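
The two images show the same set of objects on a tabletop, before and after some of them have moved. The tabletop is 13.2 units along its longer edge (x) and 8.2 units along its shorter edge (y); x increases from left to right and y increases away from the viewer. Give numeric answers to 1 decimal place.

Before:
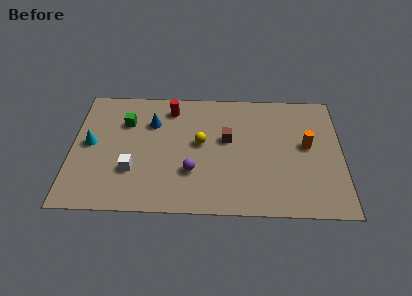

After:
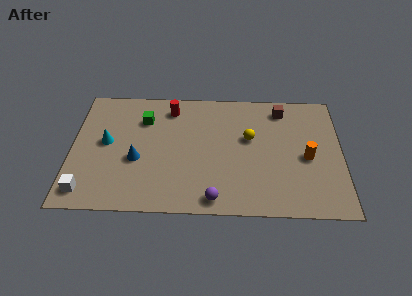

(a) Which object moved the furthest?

the brown cube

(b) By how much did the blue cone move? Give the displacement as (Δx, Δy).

(-0.7, -2.5)

From the two frames, the blue cone sits at roughly (3.9, 5.8) before and (3.2, 3.3) after.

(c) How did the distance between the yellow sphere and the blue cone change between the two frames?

+3.0

The distance was about 2.7 in the first image and 5.7 in the second, so they moved 3.0 units further apart.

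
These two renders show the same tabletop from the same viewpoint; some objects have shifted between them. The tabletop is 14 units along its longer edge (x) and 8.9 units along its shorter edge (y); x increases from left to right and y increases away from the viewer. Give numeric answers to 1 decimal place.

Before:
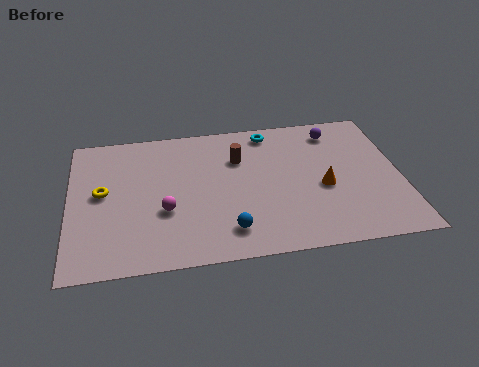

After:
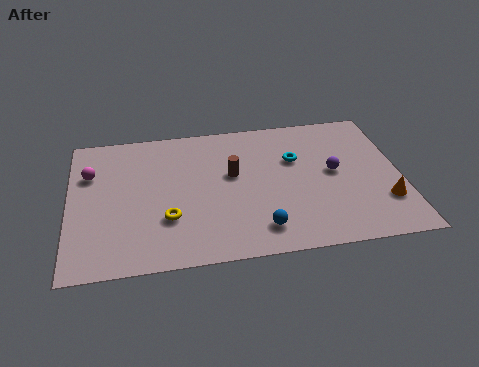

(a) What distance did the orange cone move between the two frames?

2.8

The orange cone was near (10.7, 3.8) before and (13.2, 2.5) after, so it travelled √(2.5² + 1.3²) ≈ 2.8 units.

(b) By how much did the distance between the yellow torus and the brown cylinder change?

-2.3

The distance was about 6.0 in the first image and 3.7 in the second, so they moved 2.3 units closer together.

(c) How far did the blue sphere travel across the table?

1.3

The blue sphere was near (6.6, 1.7) before and (7.9, 1.6) after, so it travelled √(1.3² + 0.1²) ≈ 1.3 units.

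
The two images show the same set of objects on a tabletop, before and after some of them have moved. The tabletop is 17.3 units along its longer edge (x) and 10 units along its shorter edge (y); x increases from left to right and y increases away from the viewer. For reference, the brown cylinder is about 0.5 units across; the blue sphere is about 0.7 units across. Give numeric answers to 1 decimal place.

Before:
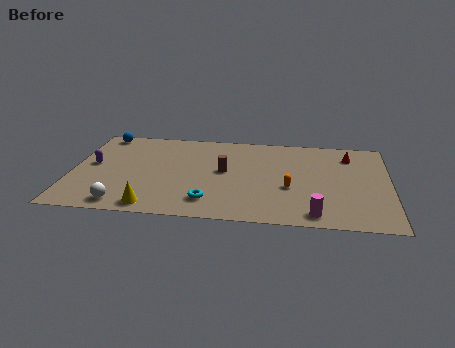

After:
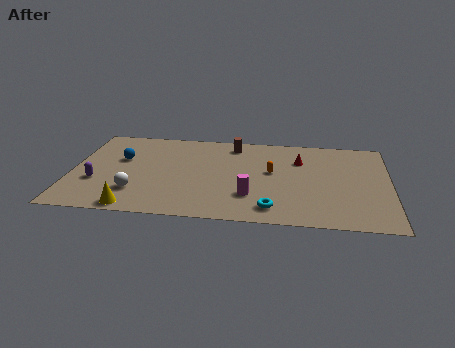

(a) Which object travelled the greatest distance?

the magenta cylinder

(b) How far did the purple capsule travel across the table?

1.9

The purple capsule moved from about (1.1, 5.4) to (1.4, 3.5), a distance of √(0.3² + 1.9²) ≈ 1.9.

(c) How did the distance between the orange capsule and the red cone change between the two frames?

-3.0

Before: roughly 5.1 units apart; after: 2.1. That's 3.0 units closer together.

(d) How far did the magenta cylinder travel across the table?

3.8

The magenta cylinder was near (13.3, 1.2) before and (9.8, 2.8) after, so it travelled √(3.5² + 1.6²) ≈ 3.8 units.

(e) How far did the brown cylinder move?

3.1

The brown cylinder was near (8.3, 5.4) before and (8.7, 8.5) after, so it travelled √(0.4² + 3.1²) ≈ 3.1 units.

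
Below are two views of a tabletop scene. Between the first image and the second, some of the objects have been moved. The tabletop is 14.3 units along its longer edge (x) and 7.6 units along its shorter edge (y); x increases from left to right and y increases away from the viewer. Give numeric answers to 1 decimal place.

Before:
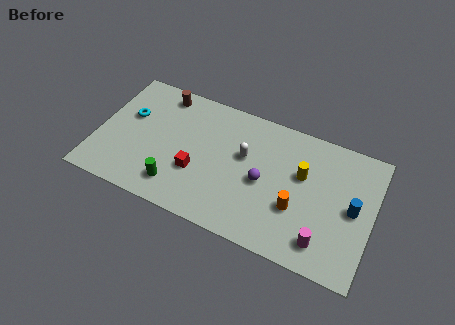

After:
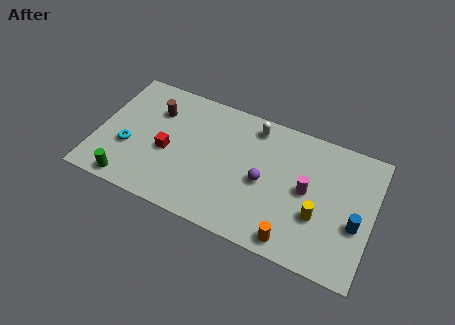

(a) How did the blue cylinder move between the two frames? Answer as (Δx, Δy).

(0.2, -0.8)

The blue cylinder was at about (13.3, 3.8) and moved to about (13.5, 3.0).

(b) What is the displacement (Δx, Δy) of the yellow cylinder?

(1.0, -2.0)

The yellow cylinder was at about (10.6, 4.7) and moved to about (11.6, 2.7).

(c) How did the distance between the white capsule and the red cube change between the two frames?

+2.3

Before: roughly 3.0 units apart; after: 5.3. That's 2.3 units further apart.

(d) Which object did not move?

the purple sphere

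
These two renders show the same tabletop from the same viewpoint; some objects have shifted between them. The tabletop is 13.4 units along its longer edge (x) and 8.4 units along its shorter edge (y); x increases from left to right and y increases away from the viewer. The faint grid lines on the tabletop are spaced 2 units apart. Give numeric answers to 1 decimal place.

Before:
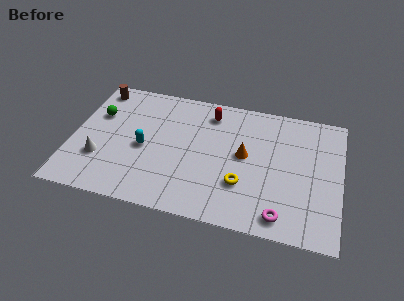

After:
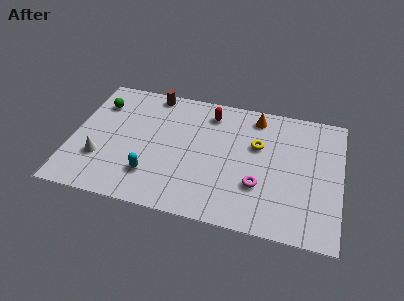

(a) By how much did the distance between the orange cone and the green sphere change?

+0.4

Before: roughly 7.6 units apart; after: 8.0. That's 0.4 units further apart.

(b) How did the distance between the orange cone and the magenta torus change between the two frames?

+0.6

The distance was about 3.9 in the first image and 4.5 in the second, so they moved 0.6 units further apart.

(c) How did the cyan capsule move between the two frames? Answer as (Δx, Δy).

(0.5, -1.7)

From the two frames, the cyan capsule sits at roughly (3.6, 3.8) before and (4.1, 2.1) after.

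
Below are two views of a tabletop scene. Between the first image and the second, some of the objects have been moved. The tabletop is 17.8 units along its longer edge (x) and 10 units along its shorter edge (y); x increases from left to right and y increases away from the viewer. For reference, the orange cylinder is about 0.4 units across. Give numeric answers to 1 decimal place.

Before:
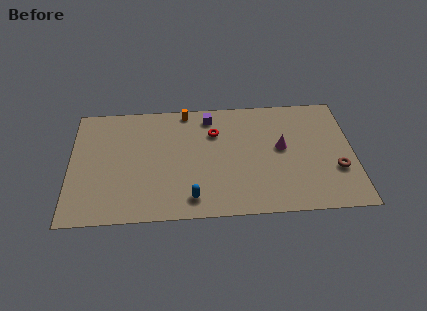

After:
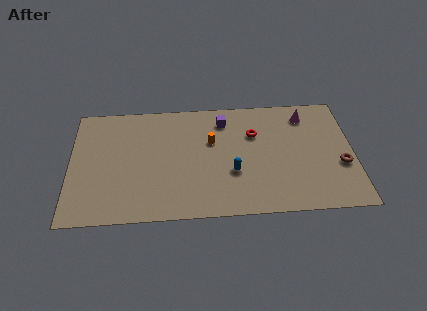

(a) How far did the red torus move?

2.5

The red torus moved from about (9.1, 7.1) to (11.6, 6.8), a distance of √(2.5² + 0.3²) ≈ 2.5.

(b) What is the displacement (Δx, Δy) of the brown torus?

(0.3, 0.4)

The brown torus started near (16.7, 3.4) and ended near (17.0, 3.8).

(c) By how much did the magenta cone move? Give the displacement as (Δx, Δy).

(1.6, 2.7)

From the two frames, the magenta cone sits at roughly (13.3, 5.5) before and (14.9, 8.2) after.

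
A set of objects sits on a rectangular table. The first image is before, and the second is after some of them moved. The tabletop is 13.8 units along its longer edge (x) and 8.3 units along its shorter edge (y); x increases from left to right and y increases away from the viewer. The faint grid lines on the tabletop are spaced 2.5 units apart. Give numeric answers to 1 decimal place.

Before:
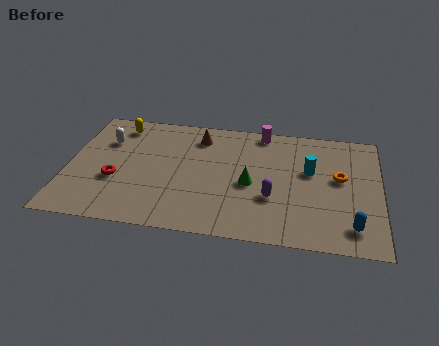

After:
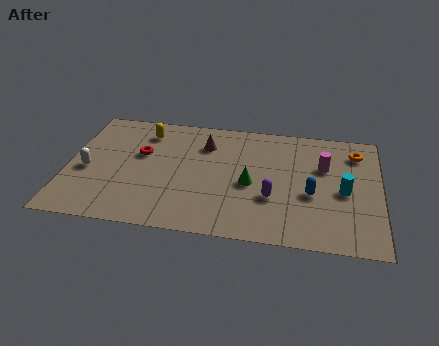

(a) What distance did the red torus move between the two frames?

2.2

From (2.2, 3.1) to (3.2, 5.1), the red torus covered √(1.0² + 2.0²) ≈ 2.2 units.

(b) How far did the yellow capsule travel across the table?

1.2

The yellow capsule moved from about (2.1, 7.0) to (3.3, 6.7), a distance of √(1.2² + 0.3²) ≈ 1.2.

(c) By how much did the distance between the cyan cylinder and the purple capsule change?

+0.6

Before: roughly 2.6 units apart; after: 3.2. That's 0.6 units further apart.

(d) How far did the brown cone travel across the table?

0.6

The brown cone moved from about (5.7, 6.7) to (6.0, 6.2), a distance of √(0.3² + 0.5²) ≈ 0.6.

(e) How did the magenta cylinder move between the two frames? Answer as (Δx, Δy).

(2.8, -2.1)

From the two frames, the magenta cylinder sits at roughly (8.5, 7.5) before and (11.3, 5.4) after.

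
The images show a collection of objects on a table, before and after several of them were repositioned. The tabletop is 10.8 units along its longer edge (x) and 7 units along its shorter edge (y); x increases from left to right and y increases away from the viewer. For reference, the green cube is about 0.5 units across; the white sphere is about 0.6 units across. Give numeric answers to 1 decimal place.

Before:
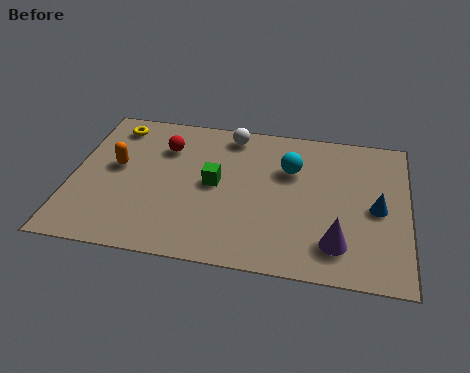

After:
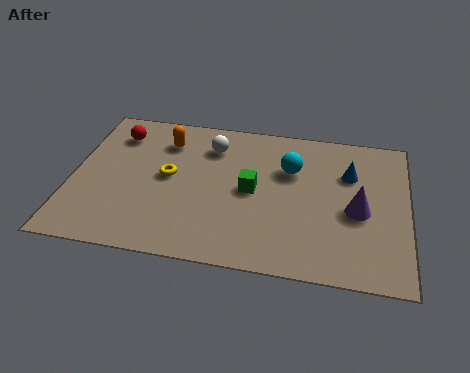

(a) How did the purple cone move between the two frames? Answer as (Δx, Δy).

(0.6, 1.6)

The purple cone was at about (8.6, 1.5) and moved to about (9.2, 3.1).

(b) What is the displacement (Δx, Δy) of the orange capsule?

(1.5, 1.5)

The orange capsule was at about (1.4, 3.9) and moved to about (2.9, 5.4).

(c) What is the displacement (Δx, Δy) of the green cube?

(1.2, -0.1)

From the two frames, the green cube sits at roughly (4.6, 3.6) before and (5.8, 3.5) after.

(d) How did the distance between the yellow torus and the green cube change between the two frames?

-1.4

They were about 4.1 units apart before and 2.7 after — 1.4 units closer together.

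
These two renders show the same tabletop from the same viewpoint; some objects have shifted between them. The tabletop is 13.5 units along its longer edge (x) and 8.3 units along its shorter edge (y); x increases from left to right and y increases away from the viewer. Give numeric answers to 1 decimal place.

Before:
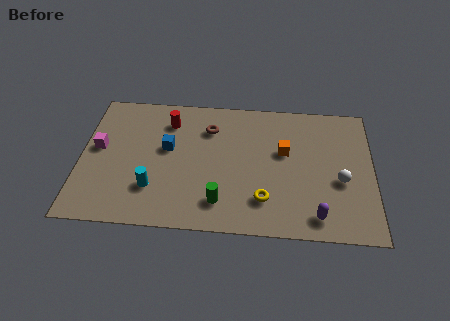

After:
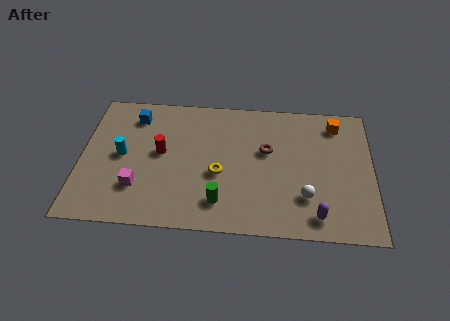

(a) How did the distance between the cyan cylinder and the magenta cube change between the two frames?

-1.4

The distance was about 3.5 in the first image and 2.1 in the second, so they moved 1.4 units closer together.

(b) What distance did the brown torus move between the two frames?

3.0

The brown torus was near (5.9, 6.2) before and (8.6, 5.0) after, so it travelled √(2.7² + 1.2²) ≈ 3.0 units.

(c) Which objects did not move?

the green cylinder and the purple capsule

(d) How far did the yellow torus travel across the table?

2.5

From (8.5, 2.0) to (6.4, 3.4), the yellow torus covered √(2.1² + 1.4²) ≈ 2.5 units.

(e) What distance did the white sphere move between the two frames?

1.9

The white sphere was near (12.0, 3.4) before and (10.4, 2.3) after, so it travelled √(1.6² + 1.1²) ≈ 1.9 units.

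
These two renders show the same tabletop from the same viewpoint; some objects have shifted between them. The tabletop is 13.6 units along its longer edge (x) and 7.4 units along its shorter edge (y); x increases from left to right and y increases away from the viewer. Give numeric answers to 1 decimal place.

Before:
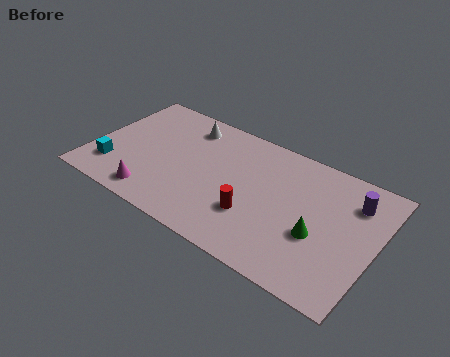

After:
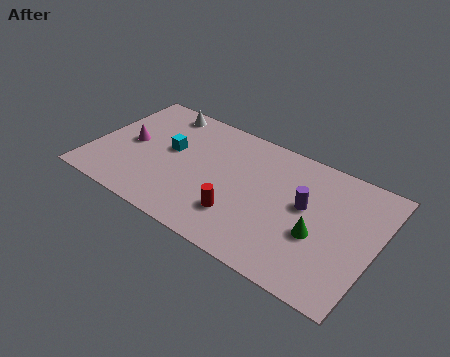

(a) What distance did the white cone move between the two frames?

1.5

The white cone was near (4.1, 6.1) before and (2.7, 6.5) after, so it travelled √(1.4² + 0.4²) ≈ 1.5 units.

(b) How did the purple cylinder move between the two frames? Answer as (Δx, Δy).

(-2.1, -1.4)

The purple cylinder started near (12.3, 5.6) and ended near (10.2, 4.2).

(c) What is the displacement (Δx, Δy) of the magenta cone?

(-1.7, 2.6)

From the two frames, the magenta cone sits at roughly (3.4, 1.1) before and (1.7, 3.7) after.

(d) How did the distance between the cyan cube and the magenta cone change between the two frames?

-0.3

They were about 2.3 units apart before and 2.0 after — 0.3 units closer together.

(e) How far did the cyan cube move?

3.4

The cyan cube moved from about (1.2, 1.8) to (3.6, 4.2), a distance of √(2.4² + 2.4²) ≈ 3.4.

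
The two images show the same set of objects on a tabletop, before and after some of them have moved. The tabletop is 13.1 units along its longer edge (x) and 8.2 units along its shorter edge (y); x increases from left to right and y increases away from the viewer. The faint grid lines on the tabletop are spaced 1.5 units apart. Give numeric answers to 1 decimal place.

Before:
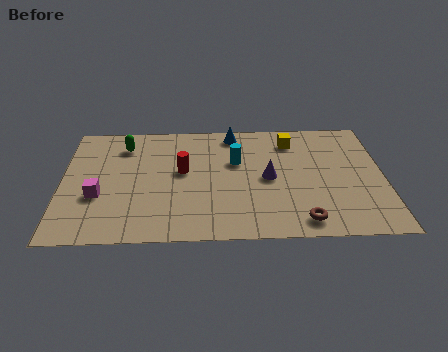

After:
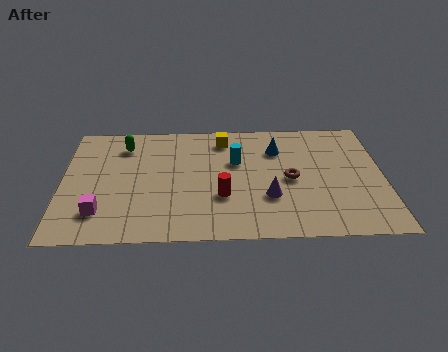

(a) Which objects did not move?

the green capsule and the cyan cylinder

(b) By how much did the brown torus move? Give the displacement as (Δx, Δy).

(-0.4, 2.8)

The brown torus started near (9.7, 1.1) and ended near (9.3, 3.9).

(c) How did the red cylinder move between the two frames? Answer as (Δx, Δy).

(1.6, -1.8)

From the two frames, the red cylinder sits at roughly (4.9, 4.6) before and (6.5, 2.8) after.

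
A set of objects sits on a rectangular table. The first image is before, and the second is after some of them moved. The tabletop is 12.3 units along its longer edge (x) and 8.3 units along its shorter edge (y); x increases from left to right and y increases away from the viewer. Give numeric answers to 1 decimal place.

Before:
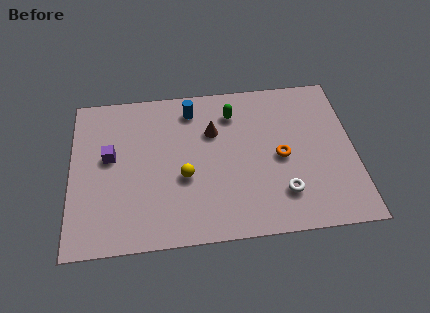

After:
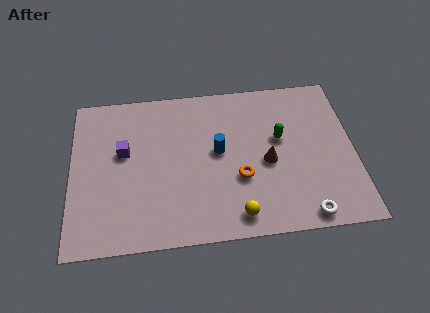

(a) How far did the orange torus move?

2.0

The orange torus was near (9.1, 3.9) before and (7.3, 3.0) after, so it travelled √(1.8² + 0.9²) ≈ 2.0 units.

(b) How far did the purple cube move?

0.6

The purple cube moved from about (1.7, 4.7) to (2.3, 4.9), a distance of √(0.6² + 0.2²) ≈ 0.6.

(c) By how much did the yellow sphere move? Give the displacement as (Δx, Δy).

(2.2, -2.2)

The yellow sphere started near (4.9, 3.3) and ended near (7.1, 1.1).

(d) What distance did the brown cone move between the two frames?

3.0

From (6.2, 5.6) to (8.5, 3.7), the brown cone covered √(2.3² + 1.9²) ≈ 3.0 units.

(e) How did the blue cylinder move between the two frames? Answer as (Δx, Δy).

(1.1, -2.4)

The blue cylinder was at about (5.3, 6.9) and moved to about (6.4, 4.5).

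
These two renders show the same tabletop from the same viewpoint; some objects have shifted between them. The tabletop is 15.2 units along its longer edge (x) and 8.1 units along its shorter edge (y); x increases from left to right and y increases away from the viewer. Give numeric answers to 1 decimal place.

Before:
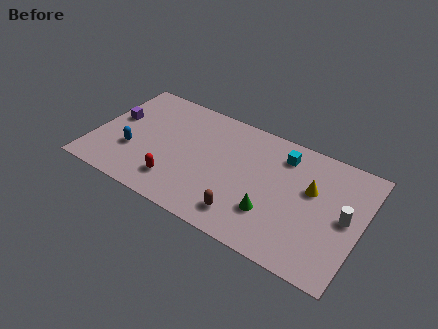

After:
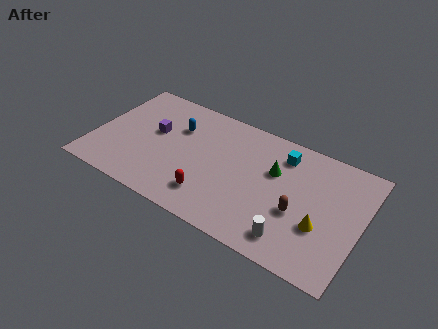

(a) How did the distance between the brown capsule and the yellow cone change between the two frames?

-3.5

They were about 4.8 units apart before and 1.3 after — 3.5 units closer together.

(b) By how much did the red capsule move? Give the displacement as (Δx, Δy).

(2.0, 0.0)

The red capsule was at about (5.0, 1.8) and moved to about (7.0, 1.8).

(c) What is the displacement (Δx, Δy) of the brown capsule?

(2.8, 1.7)

The brown capsule started near (9.0, 1.5) and ended near (11.8, 3.2).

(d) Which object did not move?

the cyan cube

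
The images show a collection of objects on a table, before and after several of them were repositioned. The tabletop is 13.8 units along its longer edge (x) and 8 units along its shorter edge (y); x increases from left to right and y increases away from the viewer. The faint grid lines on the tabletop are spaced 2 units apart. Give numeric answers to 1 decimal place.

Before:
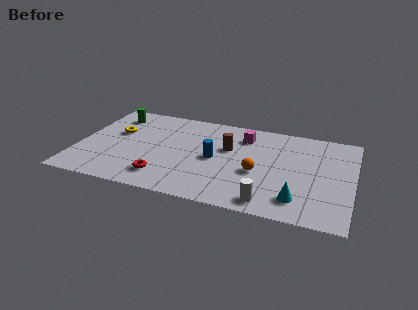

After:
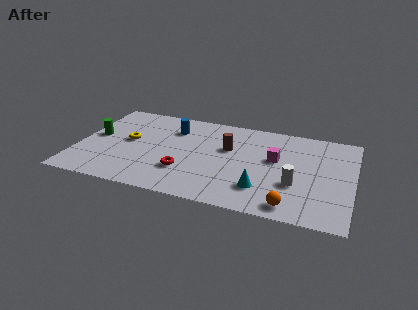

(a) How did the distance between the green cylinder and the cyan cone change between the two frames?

-2.0

The distance was about 10.9 in the first image and 8.9 in the second, so they moved 2.0 units closer together.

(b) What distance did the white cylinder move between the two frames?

2.2

The white cylinder was near (9.8, 1.0) before and (11.0, 2.8) after, so it travelled √(1.2² + 1.8²) ≈ 2.2 units.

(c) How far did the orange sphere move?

2.9

The orange sphere moved from about (9.1, 3.3) to (10.9, 1.0), a distance of √(1.8² + 2.3²) ≈ 2.9.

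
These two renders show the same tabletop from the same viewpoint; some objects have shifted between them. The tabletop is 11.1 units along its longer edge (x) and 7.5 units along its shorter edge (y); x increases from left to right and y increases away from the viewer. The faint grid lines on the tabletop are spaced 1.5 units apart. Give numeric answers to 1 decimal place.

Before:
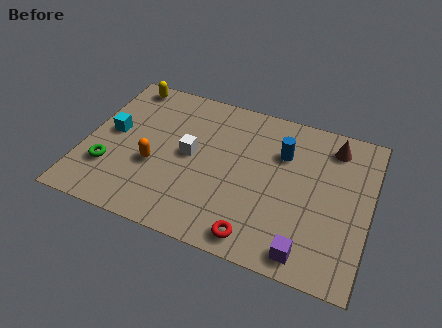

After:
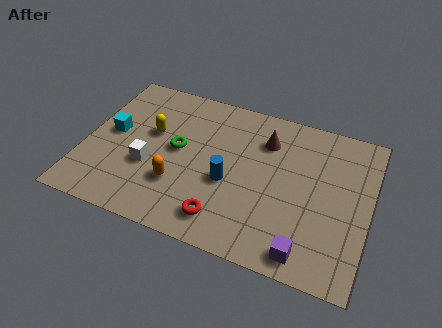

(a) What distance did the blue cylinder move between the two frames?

2.8

The blue cylinder moved from about (7.6, 5.2) to (5.7, 3.1), a distance of √(1.9² + 2.1²) ≈ 2.8.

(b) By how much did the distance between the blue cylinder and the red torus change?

-2.5

The distance was about 4.3 in the first image and 1.8 in the second, so they moved 2.5 units closer together.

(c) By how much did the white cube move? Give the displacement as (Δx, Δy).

(-1.5, -1.1)

The white cube started near (4.1, 3.9) and ended near (2.6, 2.8).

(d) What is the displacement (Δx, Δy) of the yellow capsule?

(1.3, -2.2)

The yellow capsule was at about (1.2, 6.7) and moved to about (2.5, 4.5).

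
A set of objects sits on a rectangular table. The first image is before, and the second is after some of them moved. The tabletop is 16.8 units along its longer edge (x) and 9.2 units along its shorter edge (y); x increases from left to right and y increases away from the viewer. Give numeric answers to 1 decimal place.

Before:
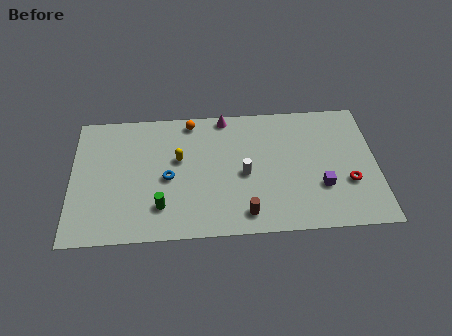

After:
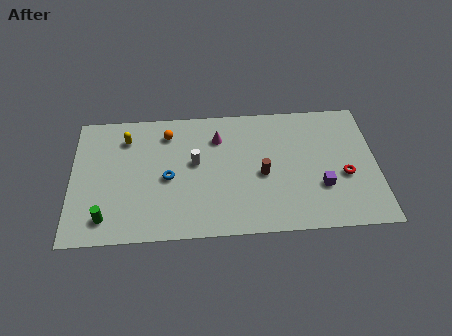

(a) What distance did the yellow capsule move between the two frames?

3.4

From (5.9, 5.5) to (3.0, 7.2), the yellow capsule covered √(2.9² + 1.7²) ≈ 3.4 units.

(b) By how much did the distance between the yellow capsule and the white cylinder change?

+0.5

The distance was about 3.8 in the first image and 4.3 in the second, so they moved 0.5 units further apart.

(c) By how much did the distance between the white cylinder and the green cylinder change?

+1.1

Before: roughly 5.0 units apart; after: 6.1. That's 1.1 units further apart.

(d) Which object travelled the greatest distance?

the yellow capsule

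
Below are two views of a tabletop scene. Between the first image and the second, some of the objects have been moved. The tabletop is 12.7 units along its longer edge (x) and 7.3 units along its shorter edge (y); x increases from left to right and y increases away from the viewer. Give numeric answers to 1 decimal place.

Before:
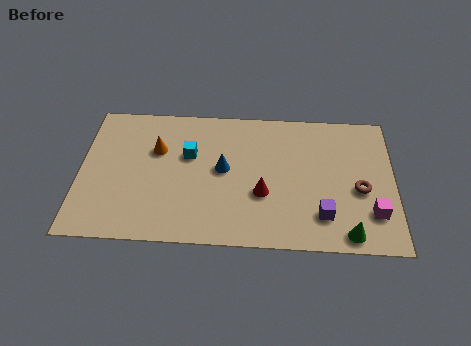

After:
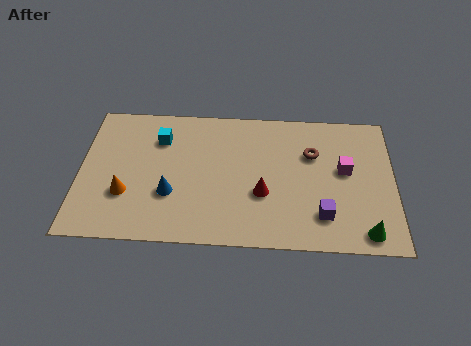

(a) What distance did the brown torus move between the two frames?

2.6

From (11.3, 3.1) to (9.4, 4.9), the brown torus covered √(1.9² + 1.8²) ≈ 2.6 units.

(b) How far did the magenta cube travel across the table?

2.5

The magenta cube moved from about (11.8, 1.9) to (10.7, 4.1), a distance of √(1.1² + 2.2²) ≈ 2.5.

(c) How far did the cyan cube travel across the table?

1.4

The cyan cube was near (4.4, 4.6) before and (3.2, 5.4) after, so it travelled √(1.2² + 0.8²) ≈ 1.4 units.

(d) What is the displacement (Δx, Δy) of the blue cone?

(-2.1, -1.4)

The blue cone was at about (5.8, 3.9) and moved to about (3.7, 2.5).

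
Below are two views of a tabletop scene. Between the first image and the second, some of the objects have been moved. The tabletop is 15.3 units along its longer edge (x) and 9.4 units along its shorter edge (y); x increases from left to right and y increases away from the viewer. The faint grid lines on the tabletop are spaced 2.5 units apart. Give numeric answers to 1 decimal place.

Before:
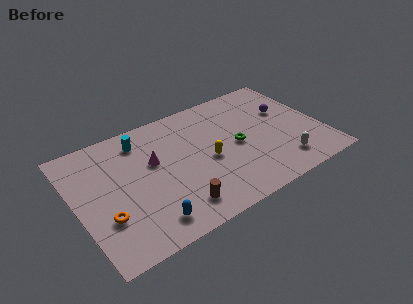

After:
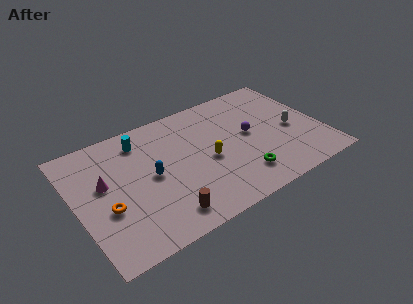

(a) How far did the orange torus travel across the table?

0.6

The orange torus moved from about (1.5, 3.0) to (1.7, 3.6), a distance of √(0.2² + 0.6²) ≈ 0.6.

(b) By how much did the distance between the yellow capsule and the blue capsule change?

-1.5

The distance was about 5.0 in the first image and 3.5 in the second, so they moved 1.5 units closer together.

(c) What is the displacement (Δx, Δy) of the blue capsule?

(0.7, 3.2)

From the two frames, the blue capsule sits at roughly (3.9, 1.5) before and (4.6, 4.7) after.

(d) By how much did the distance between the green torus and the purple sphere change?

-0.5

The distance was about 3.7 in the first image and 3.2 in the second, so they moved 0.5 units closer together.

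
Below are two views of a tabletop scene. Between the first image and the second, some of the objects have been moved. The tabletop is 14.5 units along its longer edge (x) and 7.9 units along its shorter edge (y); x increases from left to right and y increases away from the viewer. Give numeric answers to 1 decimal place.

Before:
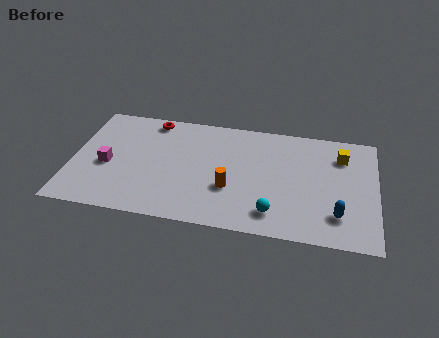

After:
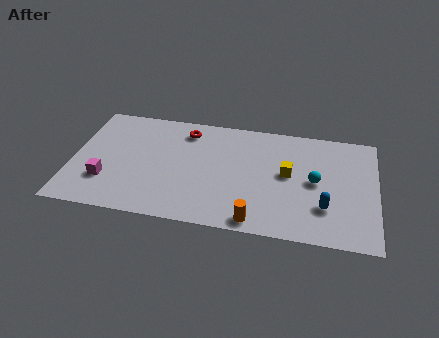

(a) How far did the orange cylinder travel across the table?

2.4

The orange cylinder was near (7.6, 2.8) before and (8.9, 0.8) after, so it travelled √(1.3² + 2.0²) ≈ 2.4 units.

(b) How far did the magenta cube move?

1.1

From (1.7, 3.4) to (1.7, 2.3), the magenta cube covered √(0.0² + 1.1²) ≈ 1.1 units.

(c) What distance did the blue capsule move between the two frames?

0.7

From (12.7, 1.9) to (12.1, 2.3), the blue capsule covered √(0.6² + 0.4²) ≈ 0.7 units.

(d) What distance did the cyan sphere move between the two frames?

3.1

The cyan sphere was near (9.7, 1.5) before and (11.6, 4.0) after, so it travelled √(1.9² + 2.5²) ≈ 3.1 units.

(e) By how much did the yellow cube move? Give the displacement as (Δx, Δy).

(-2.5, -1.7)

The yellow cube started near (12.8, 6.0) and ended near (10.3, 4.3).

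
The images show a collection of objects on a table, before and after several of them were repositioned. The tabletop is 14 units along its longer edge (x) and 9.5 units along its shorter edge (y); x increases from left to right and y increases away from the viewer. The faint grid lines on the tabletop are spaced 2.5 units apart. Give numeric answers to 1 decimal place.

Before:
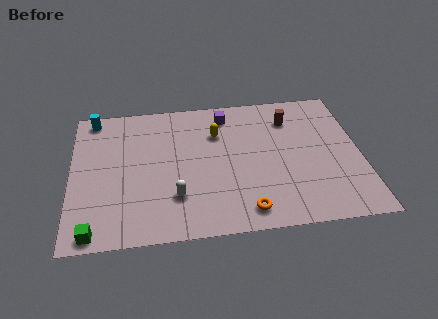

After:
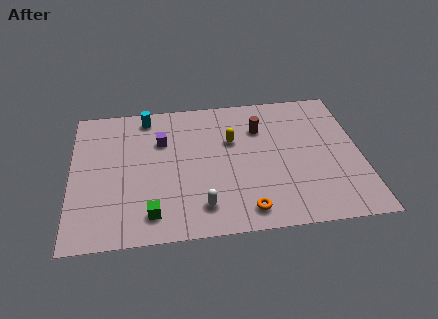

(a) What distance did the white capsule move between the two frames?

1.4

The white capsule moved from about (5.0, 2.6) to (6.2, 1.8), a distance of √(1.2² + 0.8²) ≈ 1.4.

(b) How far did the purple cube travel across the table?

3.5

The purple cube was near (7.6, 8.0) before and (4.4, 6.5) after, so it travelled √(3.2² + 1.5²) ≈ 3.5 units.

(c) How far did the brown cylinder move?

1.6

The brown cylinder was near (10.7, 7.3) before and (9.2, 6.8) after, so it travelled √(1.5² + 0.5²) ≈ 1.6 units.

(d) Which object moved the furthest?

the purple cube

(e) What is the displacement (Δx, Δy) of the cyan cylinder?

(2.6, -0.2)

The cyan cylinder was at about (1.1, 8.5) and moved to about (3.7, 8.3).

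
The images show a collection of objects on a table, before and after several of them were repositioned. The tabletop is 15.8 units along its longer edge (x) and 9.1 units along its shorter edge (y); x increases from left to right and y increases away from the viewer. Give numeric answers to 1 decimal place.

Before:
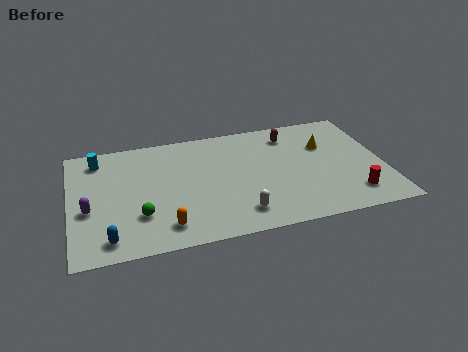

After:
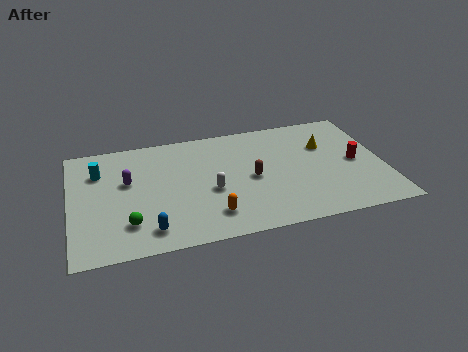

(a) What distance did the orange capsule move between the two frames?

2.3

From (4.6, 1.6) to (6.9, 1.9), the orange capsule covered √(2.3² + 0.3²) ≈ 2.3 units.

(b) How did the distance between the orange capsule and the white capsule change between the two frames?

-1.8

Before: roughly 3.7 units apart; after: 1.9. That's 1.8 units closer together.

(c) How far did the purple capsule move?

2.7

From (0.9, 3.7) to (2.9, 5.5), the purple capsule covered √(2.0² + 1.8²) ≈ 2.7 units.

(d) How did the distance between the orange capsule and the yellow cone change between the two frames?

-2.1

They were about 9.5 units apart before and 7.4 after — 2.1 units closer together.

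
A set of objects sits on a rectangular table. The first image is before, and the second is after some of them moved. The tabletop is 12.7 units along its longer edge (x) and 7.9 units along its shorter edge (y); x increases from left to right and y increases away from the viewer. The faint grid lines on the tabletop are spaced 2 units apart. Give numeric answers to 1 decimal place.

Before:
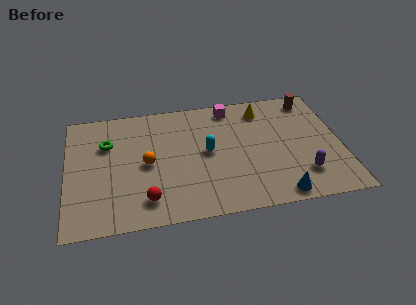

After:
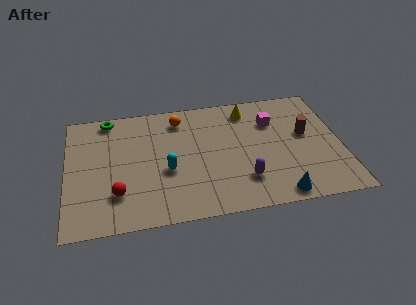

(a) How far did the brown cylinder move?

2.3

The brown cylinder was near (11.5, 6.8) before and (11.1, 4.5) after, so it travelled √(0.4² + 2.3²) ≈ 2.3 units.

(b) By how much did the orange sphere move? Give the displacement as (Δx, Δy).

(1.6, 2.7)

The orange sphere was at about (3.7, 3.8) and moved to about (5.3, 6.5).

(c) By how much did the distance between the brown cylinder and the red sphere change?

-0.4

They were about 9.5 units apart before and 9.1 after — 0.4 units closer together.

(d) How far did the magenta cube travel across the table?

2.3

From (7.7, 6.9) to (9.6, 5.6), the magenta cube covered √(1.9² + 1.3²) ≈ 2.3 units.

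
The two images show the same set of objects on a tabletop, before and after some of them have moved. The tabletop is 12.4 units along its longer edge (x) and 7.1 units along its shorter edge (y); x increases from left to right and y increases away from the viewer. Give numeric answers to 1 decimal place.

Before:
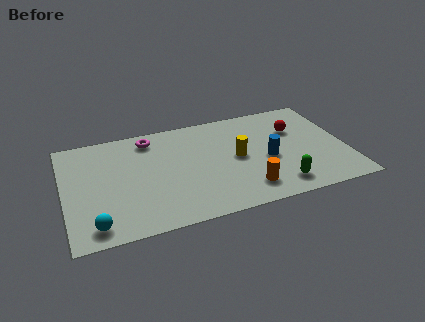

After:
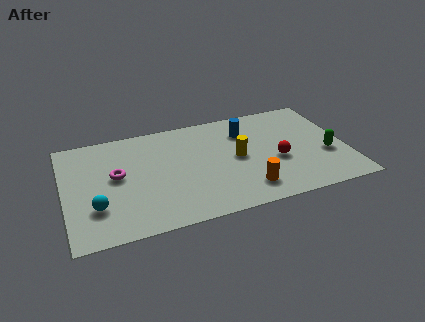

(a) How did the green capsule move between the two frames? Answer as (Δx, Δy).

(2.3, 1.5)

From the two frames, the green capsule sits at roughly (9.2, 1.2) before and (11.5, 2.7) after.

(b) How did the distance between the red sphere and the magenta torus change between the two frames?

+0.6

Before: roughly 6.5 units apart; after: 7.1. That's 0.6 units further apart.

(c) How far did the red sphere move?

2.1

The red sphere was near (10.3, 4.8) before and (9.3, 2.9) after, so it travelled √(1.0² + 1.9²) ≈ 2.1 units.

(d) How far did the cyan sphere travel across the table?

1.1

From (1.2, 1.0) to (1.3, 2.1), the cyan sphere covered √(0.1² + 1.1²) ≈ 1.1 units.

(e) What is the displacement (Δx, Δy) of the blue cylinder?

(-0.8, 2.2)

The blue cylinder was at about (8.9, 3.1) and moved to about (8.1, 5.3).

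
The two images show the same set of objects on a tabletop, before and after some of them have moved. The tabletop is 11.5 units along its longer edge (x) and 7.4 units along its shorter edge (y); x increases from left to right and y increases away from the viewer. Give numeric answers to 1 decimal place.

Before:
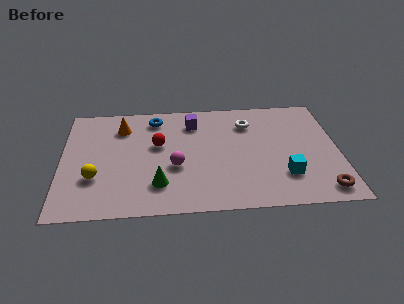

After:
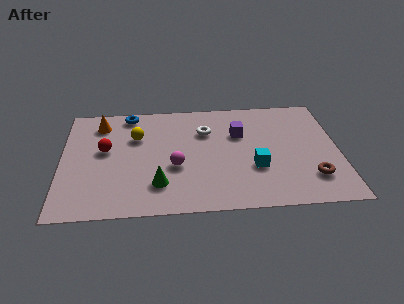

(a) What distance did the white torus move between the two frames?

1.8

From (7.8, 5.6) to (6.0, 5.2), the white torus covered √(1.8² + 0.4²) ≈ 1.8 units.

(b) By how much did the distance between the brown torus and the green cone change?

-0.4

They were about 6.7 units apart before and 6.3 after — 0.4 units closer together.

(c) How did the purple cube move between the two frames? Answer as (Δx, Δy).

(1.9, -0.9)

The purple cube started near (5.5, 5.8) and ended near (7.4, 4.9).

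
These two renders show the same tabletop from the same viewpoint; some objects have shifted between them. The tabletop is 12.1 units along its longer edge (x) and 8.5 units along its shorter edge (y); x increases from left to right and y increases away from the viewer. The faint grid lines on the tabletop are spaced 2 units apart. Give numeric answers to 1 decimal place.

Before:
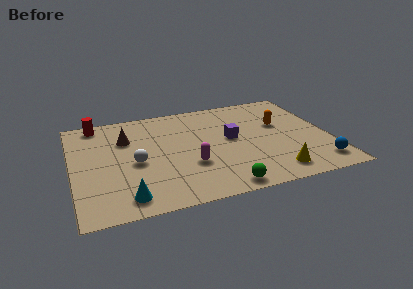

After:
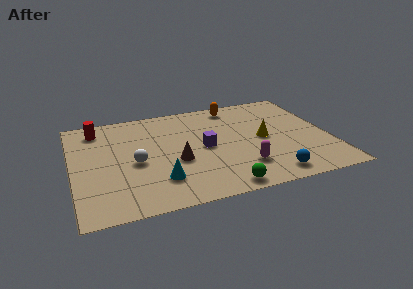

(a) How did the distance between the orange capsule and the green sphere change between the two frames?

+1.3

The distance was about 5.4 in the first image and 6.7 in the second, so they moved 1.3 units further apart.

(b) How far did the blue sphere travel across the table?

2.3

The blue sphere was near (11.3, 1.4) before and (9.0, 1.1) after, so it travelled √(2.3² + 0.3²) ≈ 2.3 units.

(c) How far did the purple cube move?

1.4

From (7.5, 4.6) to (6.2, 4.2), the purple cube covered √(1.3² + 0.4²) ≈ 1.4 units.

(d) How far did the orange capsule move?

3.0

From (9.9, 5.2) to (7.9, 7.4), the orange capsule covered √(2.0² + 2.2²) ≈ 3.0 units.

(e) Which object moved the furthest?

the brown cone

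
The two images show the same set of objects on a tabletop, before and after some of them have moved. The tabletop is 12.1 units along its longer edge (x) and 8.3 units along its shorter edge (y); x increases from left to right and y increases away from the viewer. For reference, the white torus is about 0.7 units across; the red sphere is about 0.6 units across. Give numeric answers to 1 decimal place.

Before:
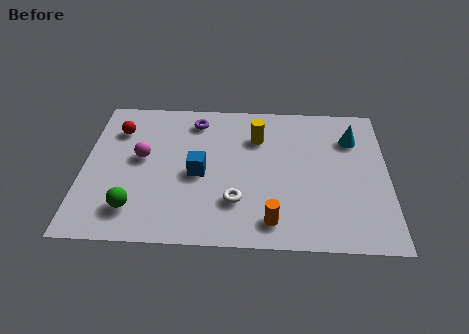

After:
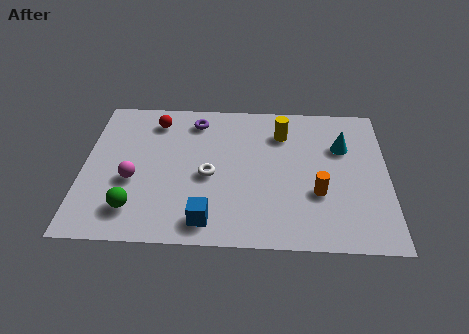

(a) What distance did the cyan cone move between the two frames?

0.6

The cyan cone moved from about (10.7, 6.1) to (10.3, 5.6), a distance of √(0.4² + 0.5²) ≈ 0.6.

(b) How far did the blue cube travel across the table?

2.6

The blue cube moved from about (4.6, 3.8) to (5.0, 1.2), a distance of √(0.4² + 2.6²) ≈ 2.6.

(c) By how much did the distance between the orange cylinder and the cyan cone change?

-2.9

Before: roughly 5.8 units apart; after: 2.9. That's 2.9 units closer together.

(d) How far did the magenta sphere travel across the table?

1.3

The magenta sphere moved from about (2.3, 4.6) to (2.0, 3.3), a distance of √(0.3² + 1.3²) ≈ 1.3.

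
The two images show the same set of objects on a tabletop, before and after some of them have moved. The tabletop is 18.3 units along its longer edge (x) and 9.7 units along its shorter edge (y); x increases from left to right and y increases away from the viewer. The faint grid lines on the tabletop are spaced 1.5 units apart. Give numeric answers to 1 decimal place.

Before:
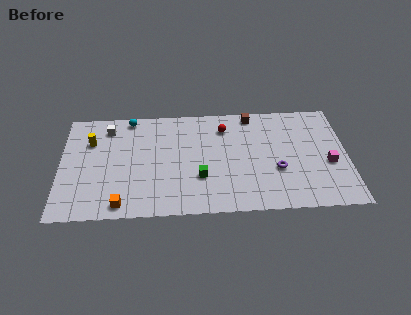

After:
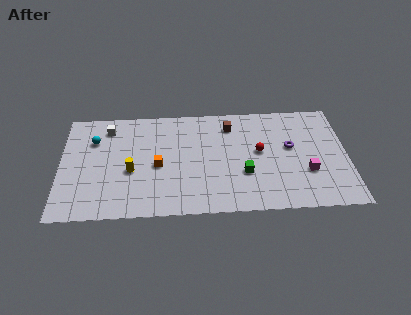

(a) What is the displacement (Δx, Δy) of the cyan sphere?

(-2.3, -1.9)

From the two frames, the cyan sphere sits at roughly (4.4, 8.8) before and (2.1, 6.9) after.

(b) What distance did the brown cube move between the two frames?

1.7

From (12.3, 8.7) to (10.9, 7.8), the brown cube covered √(1.4² + 0.9²) ≈ 1.7 units.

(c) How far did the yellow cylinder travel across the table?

3.8

The yellow cylinder was near (1.9, 6.8) before and (4.5, 4.0) after, so it travelled √(2.6² + 2.8²) ≈ 3.8 units.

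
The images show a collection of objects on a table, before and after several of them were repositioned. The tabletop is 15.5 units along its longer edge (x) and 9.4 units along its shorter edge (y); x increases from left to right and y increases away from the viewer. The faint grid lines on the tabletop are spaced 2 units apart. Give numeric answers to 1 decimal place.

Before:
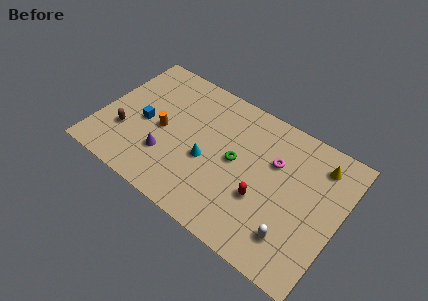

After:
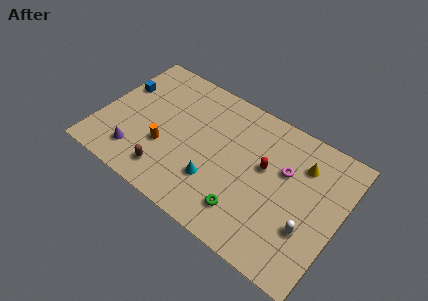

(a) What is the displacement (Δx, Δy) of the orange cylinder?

(0.4, -1.1)

The orange cylinder was at about (4.0, 4.4) and moved to about (4.4, 3.3).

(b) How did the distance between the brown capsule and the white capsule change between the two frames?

-2.2

They were about 11.2 units apart before and 9.0 after — 2.2 units closer together.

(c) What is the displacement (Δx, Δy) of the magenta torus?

(0.7, -0.2)

The magenta torus was at about (11.1, 6.2) and moved to about (11.8, 6.0).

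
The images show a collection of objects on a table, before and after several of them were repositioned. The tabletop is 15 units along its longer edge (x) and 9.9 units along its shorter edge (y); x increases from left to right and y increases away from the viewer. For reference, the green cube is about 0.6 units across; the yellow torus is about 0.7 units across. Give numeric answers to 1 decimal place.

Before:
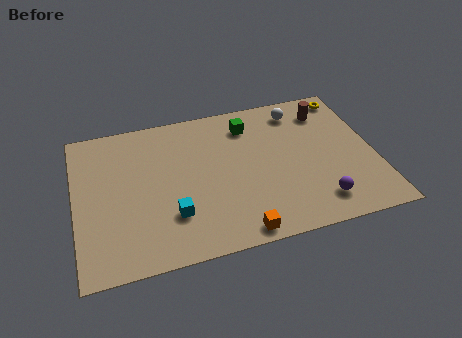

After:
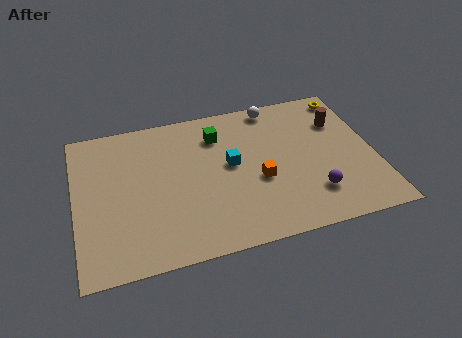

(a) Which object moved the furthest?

the cyan cube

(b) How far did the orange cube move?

3.4

The orange cube moved from about (7.8, 0.9) to (9.1, 4.0), a distance of √(1.3² + 3.1²) ≈ 3.4.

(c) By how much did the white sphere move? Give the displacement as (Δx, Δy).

(-1.2, 0.6)

From the two frames, the white sphere sits at roughly (11.5, 8.3) before and (10.3, 8.9) after.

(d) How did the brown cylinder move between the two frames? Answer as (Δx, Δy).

(0.6, -0.9)

The brown cylinder was at about (12.9, 7.9) and moved to about (13.5, 7.0).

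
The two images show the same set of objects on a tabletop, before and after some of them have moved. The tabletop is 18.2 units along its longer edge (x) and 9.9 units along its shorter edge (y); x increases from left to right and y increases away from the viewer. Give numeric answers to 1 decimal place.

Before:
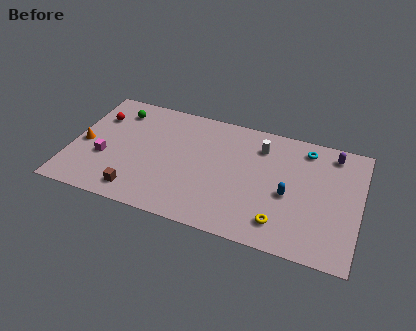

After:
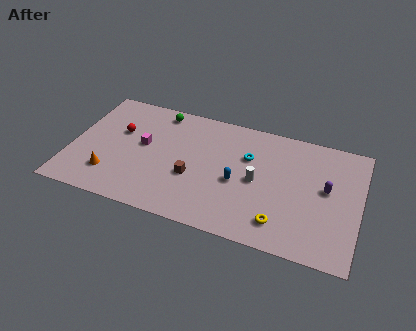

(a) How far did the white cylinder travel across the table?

2.9

From (11.8, 7.7) to (11.8, 4.8), the white cylinder covered √(0.0² + 2.9²) ≈ 2.9 units.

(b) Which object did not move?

the yellow torus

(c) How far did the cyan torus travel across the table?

3.9

The cyan torus was near (14.6, 8.4) before and (11.1, 6.6) after, so it travelled √(3.5² + 1.8²) ≈ 3.9 units.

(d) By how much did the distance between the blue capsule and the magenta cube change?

-5.4

They were about 11.6 units apart before and 6.2 after — 5.4 units closer together.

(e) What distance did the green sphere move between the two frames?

2.7

The green sphere moved from about (2.6, 8.0) to (5.2, 8.7), a distance of √(2.6² + 0.7²) ≈ 2.7.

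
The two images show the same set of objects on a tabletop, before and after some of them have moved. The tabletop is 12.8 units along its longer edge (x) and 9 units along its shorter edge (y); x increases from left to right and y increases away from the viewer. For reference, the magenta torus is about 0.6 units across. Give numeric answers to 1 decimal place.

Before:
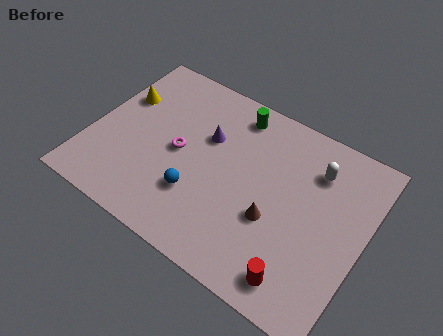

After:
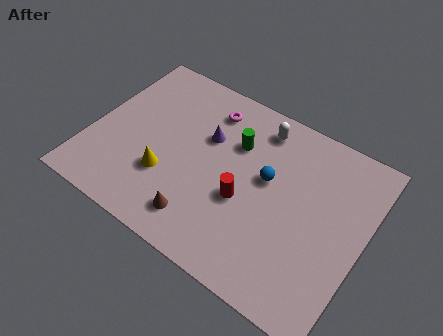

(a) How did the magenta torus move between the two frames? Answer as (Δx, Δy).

(0.9, 2.9)

The magenta torus was at about (4.1, 4.4) and moved to about (5.0, 7.3).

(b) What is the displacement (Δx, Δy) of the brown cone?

(-3.1, -1.8)

The brown cone started near (8.8, 3.4) and ended near (5.7, 1.6).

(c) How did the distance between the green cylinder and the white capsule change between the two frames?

-2.4

Before: roughly 4.1 units apart; after: 1.7. That's 2.4 units closer together.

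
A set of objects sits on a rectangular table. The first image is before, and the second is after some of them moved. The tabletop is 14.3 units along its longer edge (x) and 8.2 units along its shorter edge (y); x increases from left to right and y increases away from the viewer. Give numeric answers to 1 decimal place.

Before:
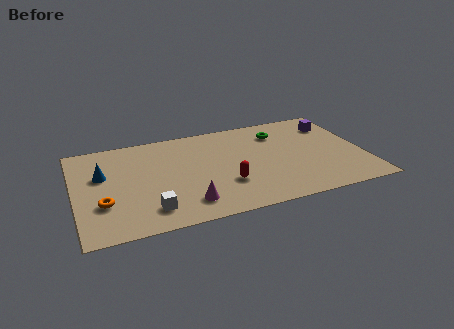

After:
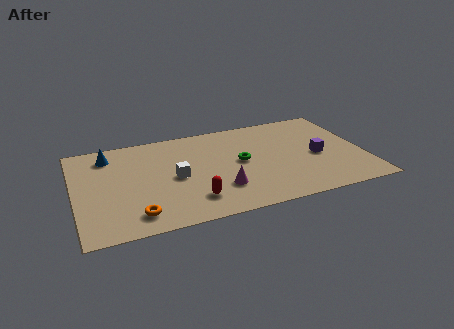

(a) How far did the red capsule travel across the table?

1.9

From (7.3, 2.6) to (5.6, 1.8), the red capsule covered √(1.7² + 0.8²) ≈ 1.9 units.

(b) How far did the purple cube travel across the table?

2.8

The purple cube moved from about (13.1, 6.3) to (12.0, 3.7), a distance of √(1.1² + 2.6²) ≈ 2.8.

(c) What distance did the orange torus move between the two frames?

2.0

From (1.3, 2.7) to (2.8, 1.4), the orange torus covered √(1.5² + 1.3²) ≈ 2.0 units.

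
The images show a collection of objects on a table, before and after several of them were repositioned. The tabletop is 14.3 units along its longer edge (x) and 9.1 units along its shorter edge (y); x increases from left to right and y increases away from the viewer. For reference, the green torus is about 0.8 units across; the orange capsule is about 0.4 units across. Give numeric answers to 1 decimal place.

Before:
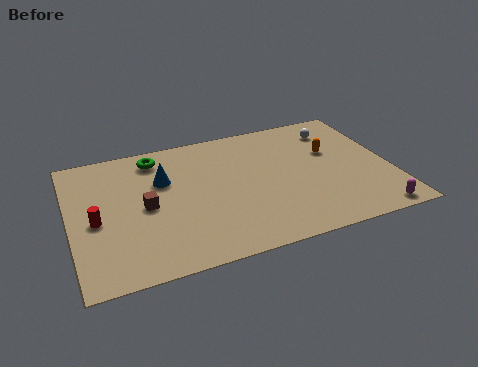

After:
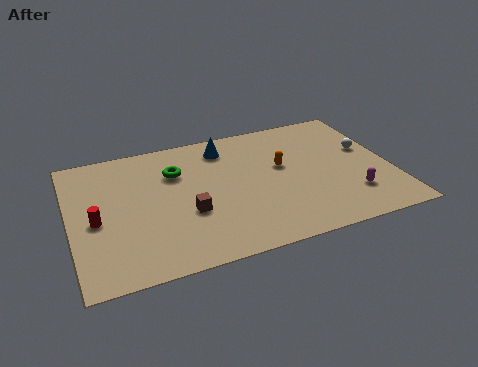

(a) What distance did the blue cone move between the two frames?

3.3

The blue cone was near (4.2, 6.0) before and (7.1, 7.5) after, so it travelled √(2.9² + 1.5²) ≈ 3.3 units.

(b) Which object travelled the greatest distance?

the blue cone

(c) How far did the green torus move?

1.5

The green torus moved from about (4.0, 7.7) to (4.8, 6.4), a distance of √(0.8² + 1.3²) ≈ 1.5.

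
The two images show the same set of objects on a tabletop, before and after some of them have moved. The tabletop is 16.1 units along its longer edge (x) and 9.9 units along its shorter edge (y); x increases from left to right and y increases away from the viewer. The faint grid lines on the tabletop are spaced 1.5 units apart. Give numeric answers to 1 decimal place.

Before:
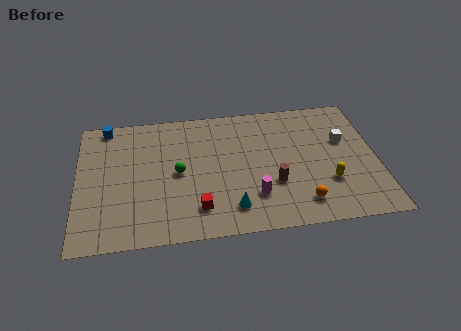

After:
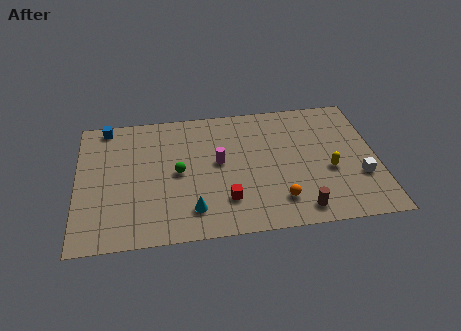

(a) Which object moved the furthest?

the magenta cylinder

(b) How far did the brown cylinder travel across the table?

2.5

From (10.5, 3.4) to (11.8, 1.3), the brown cylinder covered √(1.3² + 2.1²) ≈ 2.5 units.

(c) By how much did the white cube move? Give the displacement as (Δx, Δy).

(0.7, -2.9)

From the two frames, the white cube sits at roughly (14.4, 6.2) before and (15.1, 3.3) after.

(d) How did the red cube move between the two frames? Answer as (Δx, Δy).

(1.5, 0.4)

The red cube started near (6.4, 2.1) and ended near (7.9, 2.5).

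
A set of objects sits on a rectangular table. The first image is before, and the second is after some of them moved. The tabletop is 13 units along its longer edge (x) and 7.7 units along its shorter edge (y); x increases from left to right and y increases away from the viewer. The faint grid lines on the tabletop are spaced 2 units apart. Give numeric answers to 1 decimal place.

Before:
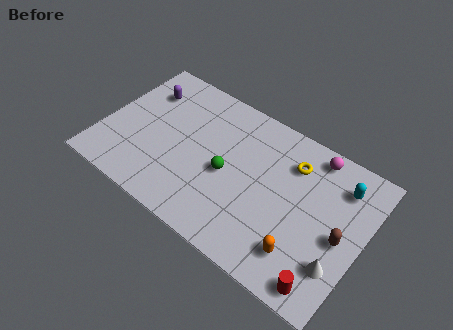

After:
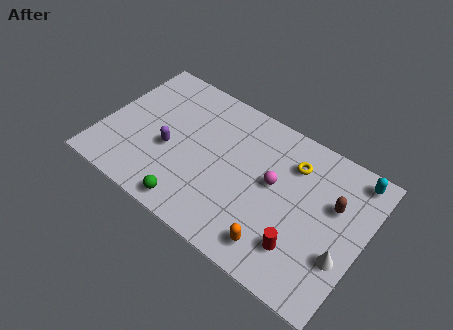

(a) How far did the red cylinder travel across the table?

1.7

From (11.7, 0.9) to (10.3, 1.9), the red cylinder covered √(1.4² + 1.0²) ≈ 1.7 units.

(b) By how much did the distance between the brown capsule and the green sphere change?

+1.8

They were about 5.7 units apart before and 7.5 after — 1.8 units further apart.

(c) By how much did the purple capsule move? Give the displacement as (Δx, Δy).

(1.8, -2.5)

The purple capsule started near (1.6, 5.7) and ended near (3.4, 3.2).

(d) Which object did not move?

the yellow torus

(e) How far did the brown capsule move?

1.5

The brown capsule was near (12.0, 3.5) before and (11.4, 4.9) after, so it travelled √(0.6² + 1.4²) ≈ 1.5 units.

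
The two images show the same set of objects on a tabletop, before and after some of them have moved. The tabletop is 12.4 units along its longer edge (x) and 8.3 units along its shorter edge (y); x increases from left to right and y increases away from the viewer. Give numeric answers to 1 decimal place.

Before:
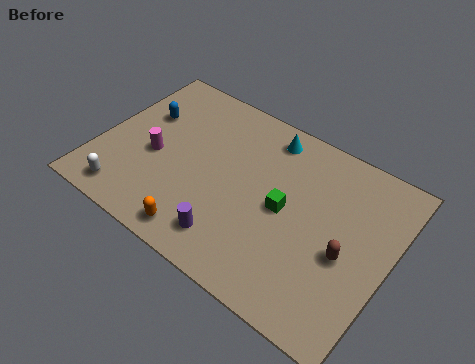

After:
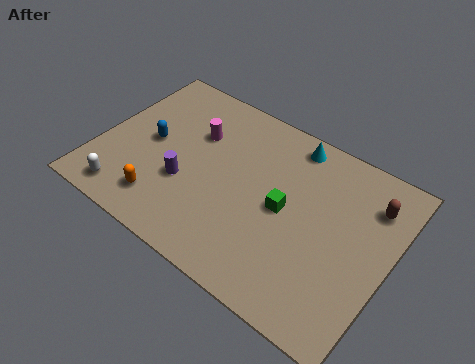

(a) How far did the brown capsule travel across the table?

2.9

The brown capsule was near (10.7, 3.5) before and (11.3, 6.3) after, so it travelled √(0.6² + 2.8²) ≈ 2.9 units.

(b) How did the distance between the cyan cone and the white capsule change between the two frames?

+0.8

Before: roughly 7.8 units apart; after: 8.6. That's 0.8 units further apart.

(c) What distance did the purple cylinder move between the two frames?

2.7

From (6.2, 1.5) to (3.9, 3.0), the purple cylinder covered √(2.3² + 1.5²) ≈ 2.7 units.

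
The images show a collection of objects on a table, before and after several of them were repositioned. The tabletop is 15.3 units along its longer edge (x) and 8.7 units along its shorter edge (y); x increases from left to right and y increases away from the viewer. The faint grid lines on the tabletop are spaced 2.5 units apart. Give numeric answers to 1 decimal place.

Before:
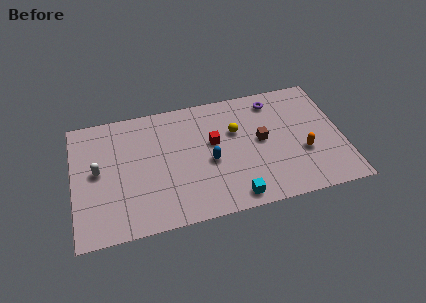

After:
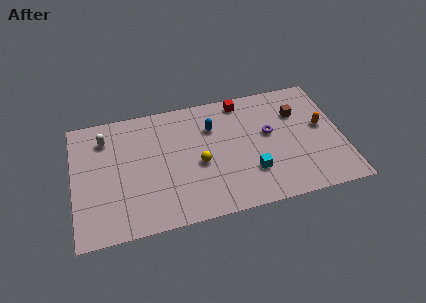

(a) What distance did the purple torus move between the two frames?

2.3

The purple torus moved from about (11.6, 7.3) to (11.2, 5.0), a distance of √(0.4² + 2.3²) ≈ 2.3.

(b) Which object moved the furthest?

the red cube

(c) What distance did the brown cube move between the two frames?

2.7

The brown cube moved from about (10.7, 4.6) to (12.9, 6.1), a distance of √(2.2² + 1.5²) ≈ 2.7.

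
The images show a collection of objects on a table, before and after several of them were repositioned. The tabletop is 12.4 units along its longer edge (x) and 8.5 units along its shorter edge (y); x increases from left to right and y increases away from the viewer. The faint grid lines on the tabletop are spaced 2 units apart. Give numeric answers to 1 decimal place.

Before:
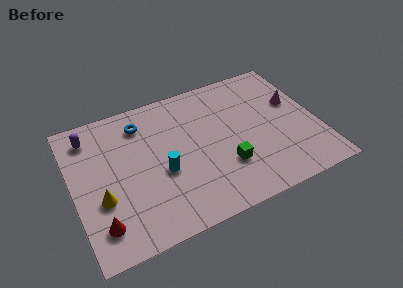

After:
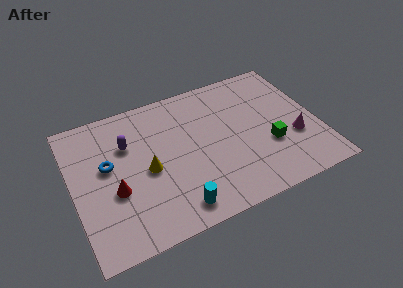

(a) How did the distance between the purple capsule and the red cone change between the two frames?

-2.6

The distance was about 5.3 in the first image and 2.7 in the second, so they moved 2.6 units closer together.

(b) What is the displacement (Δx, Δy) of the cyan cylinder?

(0.4, -2.3)

The cyan cylinder was at about (4.4, 3.5) and moved to about (4.8, 1.2).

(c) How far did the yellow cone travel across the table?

2.5

The yellow cone moved from about (1.3, 3.1) to (3.7, 3.9), a distance of √(2.4² + 0.8²) ≈ 2.5.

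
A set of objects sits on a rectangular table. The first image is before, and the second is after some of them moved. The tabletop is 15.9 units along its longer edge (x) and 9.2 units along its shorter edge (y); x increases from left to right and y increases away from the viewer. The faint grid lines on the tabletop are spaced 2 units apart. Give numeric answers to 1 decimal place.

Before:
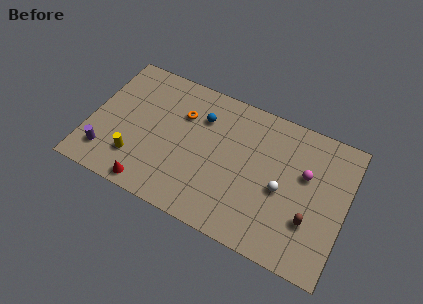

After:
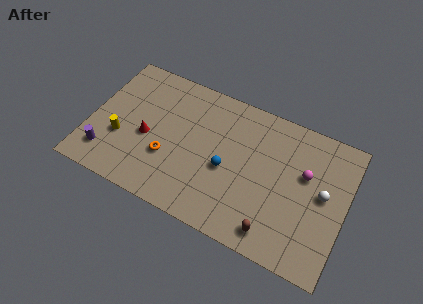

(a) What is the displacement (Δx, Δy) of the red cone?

(-0.6, 3.1)

From the two frames, the red cone sits at roughly (4.2, 0.9) before and (3.6, 4.0) after.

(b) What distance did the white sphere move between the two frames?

2.6

From (12.0, 4.1) to (14.5, 4.9), the white sphere covered √(2.5² + 0.8²) ≈ 2.6 units.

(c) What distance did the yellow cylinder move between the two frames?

1.5

The yellow cylinder moved from about (3.1, 2.3) to (2.0, 3.3), a distance of √(1.1² + 1.0²) ≈ 1.5.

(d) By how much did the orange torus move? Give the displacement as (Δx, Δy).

(-0.5, -3.2)

The orange torus started near (5.5, 6.4) and ended near (5.0, 3.2).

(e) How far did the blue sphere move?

3.3

The blue sphere was near (6.7, 6.7) before and (8.6, 4.0) after, so it travelled √(1.9² + 2.7²) ≈ 3.3 units.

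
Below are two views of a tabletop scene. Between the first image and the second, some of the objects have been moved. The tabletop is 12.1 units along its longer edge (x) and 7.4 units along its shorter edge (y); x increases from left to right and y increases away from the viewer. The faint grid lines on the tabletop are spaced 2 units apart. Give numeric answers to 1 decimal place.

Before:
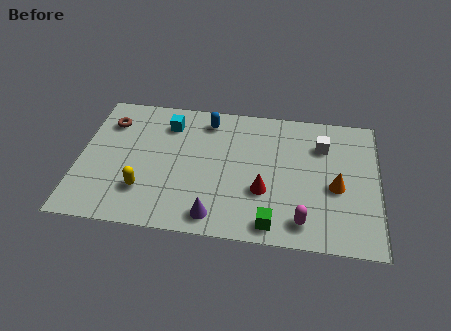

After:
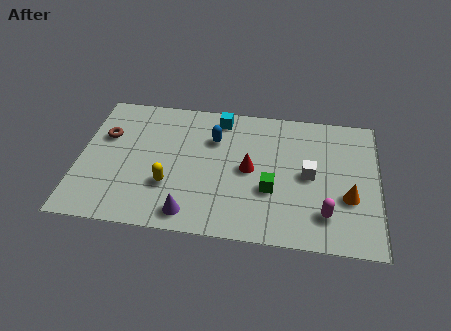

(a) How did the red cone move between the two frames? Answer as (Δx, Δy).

(-0.6, 1.1)

The red cone started near (7.5, 2.6) and ended near (6.9, 3.7).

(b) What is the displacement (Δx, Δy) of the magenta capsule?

(0.9, 0.5)

The magenta capsule was at about (9.1, 1.2) and moved to about (10.0, 1.7).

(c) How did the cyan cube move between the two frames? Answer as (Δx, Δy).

(2.1, 0.6)

The cyan cube was at about (3.5, 5.8) and moved to about (5.6, 6.4).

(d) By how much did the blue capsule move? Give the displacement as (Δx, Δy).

(0.3, -1.0)

The blue capsule was at about (5.1, 6.2) and moved to about (5.4, 5.2).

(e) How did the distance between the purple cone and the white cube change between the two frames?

-0.7

They were about 6.1 units apart before and 5.4 after — 0.7 units closer together.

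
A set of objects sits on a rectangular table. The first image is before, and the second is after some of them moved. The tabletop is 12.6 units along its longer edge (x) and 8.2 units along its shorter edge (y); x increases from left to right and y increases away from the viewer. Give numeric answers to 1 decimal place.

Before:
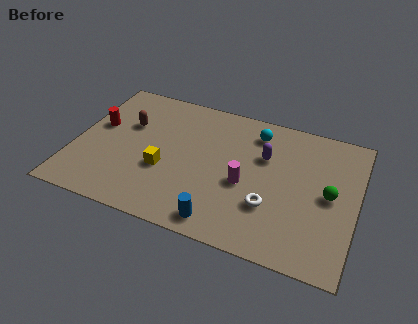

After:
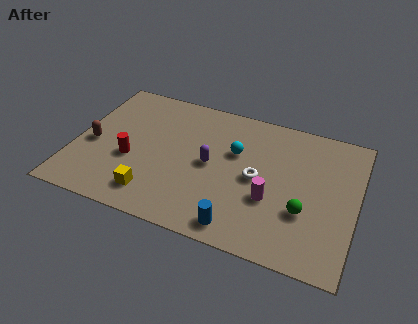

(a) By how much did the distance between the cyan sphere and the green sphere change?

-0.3

Before: roughly 4.4 units apart; after: 4.1. That's 0.3 units closer together.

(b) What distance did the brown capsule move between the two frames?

2.2

The brown capsule was near (2.2, 5.3) before and (0.8, 3.6) after, so it travelled √(1.4² + 1.7²) ≈ 2.2 units.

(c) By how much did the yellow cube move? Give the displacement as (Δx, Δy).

(-0.3, -1.6)

From the two frames, the yellow cube sits at roughly (4.1, 3.1) before and (3.8, 1.5) after.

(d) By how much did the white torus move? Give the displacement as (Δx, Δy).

(-0.7, 1.4)

The white torus started near (8.9, 2.6) and ended near (8.2, 4.0).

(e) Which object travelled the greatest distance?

the purple capsule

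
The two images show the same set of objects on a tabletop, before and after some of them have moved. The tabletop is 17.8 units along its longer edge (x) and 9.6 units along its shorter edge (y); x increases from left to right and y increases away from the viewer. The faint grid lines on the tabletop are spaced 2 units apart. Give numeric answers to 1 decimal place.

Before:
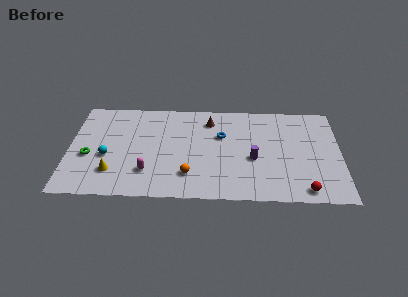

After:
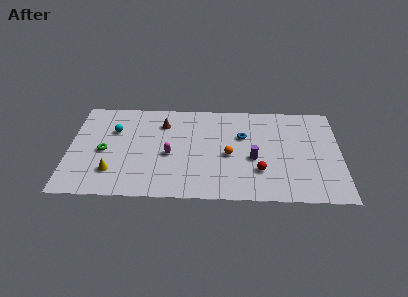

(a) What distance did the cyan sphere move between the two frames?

2.6

From (2.5, 3.9) to (2.9, 6.5), the cyan sphere covered √(0.4² + 2.6²) ≈ 2.6 units.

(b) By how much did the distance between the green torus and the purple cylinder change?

-1.0

Before: roughly 10.8 units apart; after: 9.8. That's 1.0 units closer together.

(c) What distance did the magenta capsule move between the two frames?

2.2

The magenta capsule moved from about (5.2, 2.5) to (6.6, 4.2), a distance of √(1.4² + 1.7²) ≈ 2.2.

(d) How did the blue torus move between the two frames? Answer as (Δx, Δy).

(1.4, 0.0)

The blue torus started near (10.0, 6.2) and ended near (11.4, 6.2).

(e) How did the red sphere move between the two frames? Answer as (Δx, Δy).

(-2.9, 1.7)

From the two frames, the red sphere sits at roughly (15.4, 1.1) before and (12.5, 2.8) after.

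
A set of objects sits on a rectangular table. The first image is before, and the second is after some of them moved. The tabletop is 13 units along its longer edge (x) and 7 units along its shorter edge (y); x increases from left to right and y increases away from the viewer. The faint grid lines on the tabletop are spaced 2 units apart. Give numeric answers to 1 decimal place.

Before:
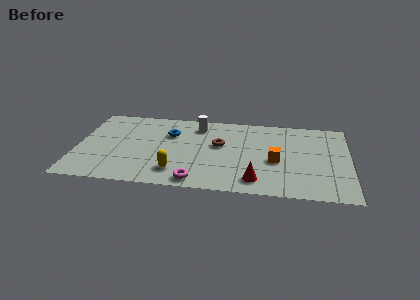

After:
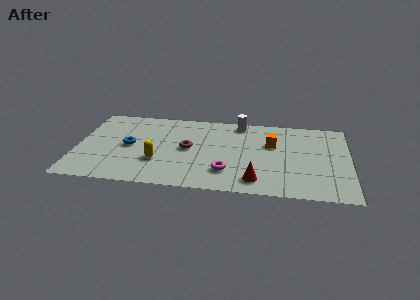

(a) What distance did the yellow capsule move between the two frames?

1.2

From (4.8, 1.5) to (3.9, 2.3), the yellow capsule covered √(0.9² + 0.8²) ≈ 1.2 units.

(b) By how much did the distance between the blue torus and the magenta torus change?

+0.8

Before: roughly 4.2 units apart; after: 5.0. That's 0.8 units further apart.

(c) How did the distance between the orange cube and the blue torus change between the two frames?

+1.5

The distance was about 5.4 in the first image and 6.9 in the second, so they moved 1.5 units further apart.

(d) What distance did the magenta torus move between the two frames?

1.7

The magenta torus was near (5.8, 0.8) before and (7.2, 1.8) after, so it travelled √(1.4² + 1.0²) ≈ 1.7 units.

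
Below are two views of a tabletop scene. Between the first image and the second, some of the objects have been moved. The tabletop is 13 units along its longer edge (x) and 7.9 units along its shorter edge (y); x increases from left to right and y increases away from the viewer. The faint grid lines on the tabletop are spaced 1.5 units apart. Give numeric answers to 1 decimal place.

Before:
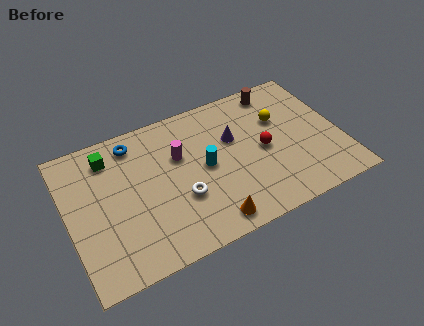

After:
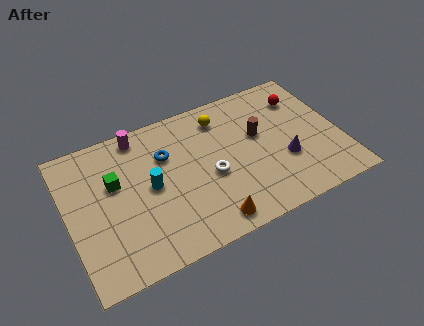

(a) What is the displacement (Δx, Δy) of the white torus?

(1.5, 0.6)

The white torus was at about (5.2, 2.8) and moved to about (6.7, 3.4).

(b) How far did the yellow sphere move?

3.0

From (10.3, 5.2) to (7.6, 6.4), the yellow sphere covered √(2.7² + 1.2²) ≈ 3.0 units.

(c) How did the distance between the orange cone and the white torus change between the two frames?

+0.3

Before: roughly 2.1 units apart; after: 2.4. That's 0.3 units further apart.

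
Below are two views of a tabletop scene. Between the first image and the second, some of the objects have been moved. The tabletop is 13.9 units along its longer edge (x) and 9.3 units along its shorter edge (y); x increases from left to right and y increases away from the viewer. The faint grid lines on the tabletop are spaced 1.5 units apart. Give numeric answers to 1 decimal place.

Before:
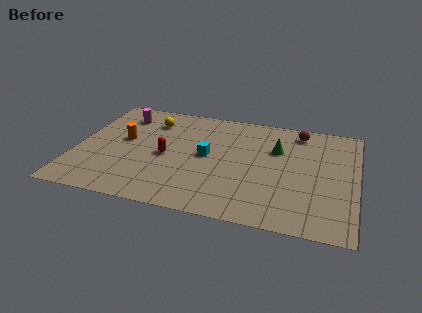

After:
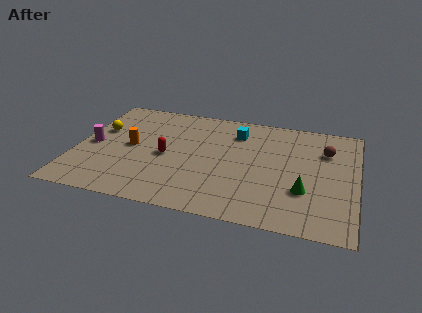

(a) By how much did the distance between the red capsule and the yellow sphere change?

+0.7

The distance was about 3.1 in the first image and 3.8 in the second, so they moved 0.7 units further apart.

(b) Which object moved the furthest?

the green cone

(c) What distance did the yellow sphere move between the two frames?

2.9

From (3.5, 7.2) to (1.0, 5.8), the yellow sphere covered √(2.5² + 1.4²) ≈ 2.9 units.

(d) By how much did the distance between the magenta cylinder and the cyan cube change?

+2.3

Before: roughly 5.2 units apart; after: 7.5. That's 2.3 units further apart.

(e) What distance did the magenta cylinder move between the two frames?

3.2

The magenta cylinder moved from about (2.0, 7.4) to (0.8, 4.4), a distance of √(1.2² + 3.0²) ≈ 3.2.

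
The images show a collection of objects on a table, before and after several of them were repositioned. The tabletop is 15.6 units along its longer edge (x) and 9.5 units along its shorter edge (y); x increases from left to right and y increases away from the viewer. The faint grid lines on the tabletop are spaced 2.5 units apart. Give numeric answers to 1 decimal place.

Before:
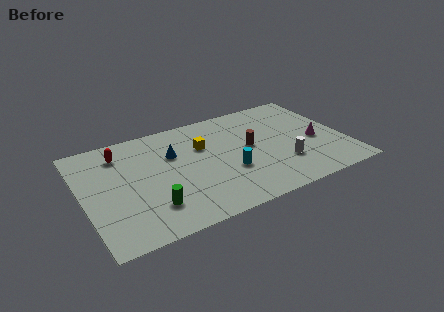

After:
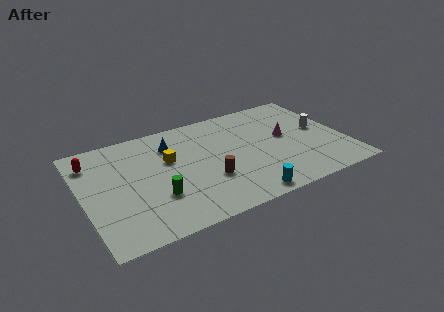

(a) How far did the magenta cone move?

2.0

The magenta cone was near (13.9, 4.1) before and (12.2, 5.2) after, so it travelled √(1.7² + 1.1²) ≈ 2.0 units.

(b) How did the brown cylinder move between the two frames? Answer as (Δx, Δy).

(-2.8, -1.9)

From the two frames, the brown cylinder sits at roughly (10.0, 5.1) before and (7.2, 3.2) after.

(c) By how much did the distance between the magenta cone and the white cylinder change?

-0.5

The distance was about 2.6 in the first image and 2.1 in the second, so they moved 0.5 units closer together.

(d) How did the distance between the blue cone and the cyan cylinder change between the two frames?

+3.0

The distance was about 4.2 in the first image and 7.2 in the second, so they moved 3.0 units further apart.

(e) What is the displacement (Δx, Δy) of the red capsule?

(-1.7, -0.1)

The red capsule was at about (2.5, 7.6) and moved to about (0.8, 7.5).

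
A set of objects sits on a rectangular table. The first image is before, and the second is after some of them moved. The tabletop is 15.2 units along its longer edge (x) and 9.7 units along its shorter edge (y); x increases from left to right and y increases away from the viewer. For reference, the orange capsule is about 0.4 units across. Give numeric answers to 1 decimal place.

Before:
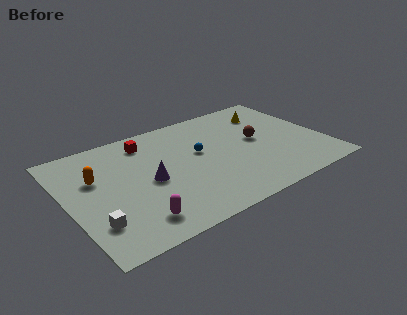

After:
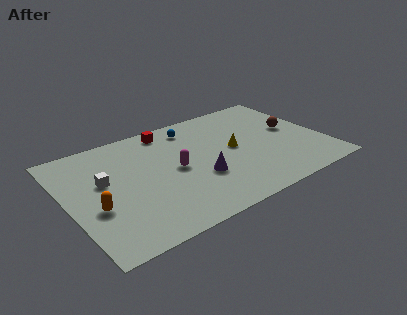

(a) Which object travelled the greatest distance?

the magenta capsule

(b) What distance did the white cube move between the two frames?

3.4

The white cube was near (1.2, 2.5) before and (2.2, 5.7) after, so it travelled √(1.0² + 3.2²) ≈ 3.4 units.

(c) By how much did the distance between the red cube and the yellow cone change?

-2.6

The distance was about 7.5 in the first image and 4.9 in the second, so they moved 2.6 units closer together.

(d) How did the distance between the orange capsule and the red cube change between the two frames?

+3.2

The distance was about 3.8 in the first image and 7.0 in the second, so they moved 3.2 units further apart.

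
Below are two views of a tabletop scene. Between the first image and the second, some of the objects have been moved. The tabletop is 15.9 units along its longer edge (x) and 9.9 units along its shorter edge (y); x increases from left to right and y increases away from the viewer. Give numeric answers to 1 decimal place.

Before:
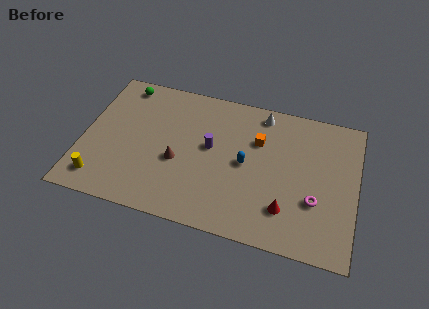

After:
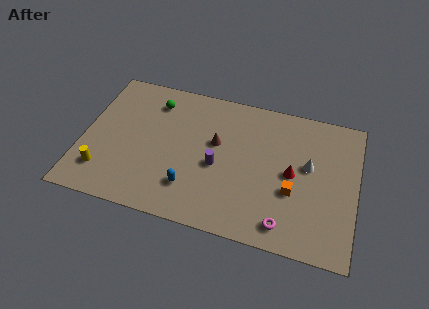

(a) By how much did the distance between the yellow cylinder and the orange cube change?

+0.8

The distance was about 10.2 in the first image and 11.0 in the second, so they moved 0.8 units further apart.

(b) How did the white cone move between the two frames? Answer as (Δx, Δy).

(2.9, -3.0)

The white cone started near (10.2, 8.7) and ended near (13.1, 5.7).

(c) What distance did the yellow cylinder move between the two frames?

0.6

The yellow cylinder moved from about (1.3, 1.6) to (1.4, 2.2), a distance of √(0.1² + 0.6²) ≈ 0.6.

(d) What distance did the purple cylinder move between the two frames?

1.3

From (7.4, 5.5) to (7.9, 4.3), the purple cylinder covered √(0.5² + 1.2²) ≈ 1.3 units.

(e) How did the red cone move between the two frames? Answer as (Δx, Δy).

(0.2, 2.5)

The red cone was at about (12.0, 2.4) and moved to about (12.2, 4.9).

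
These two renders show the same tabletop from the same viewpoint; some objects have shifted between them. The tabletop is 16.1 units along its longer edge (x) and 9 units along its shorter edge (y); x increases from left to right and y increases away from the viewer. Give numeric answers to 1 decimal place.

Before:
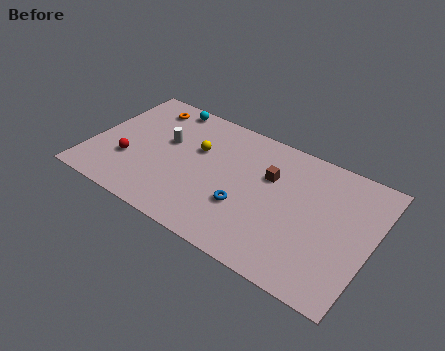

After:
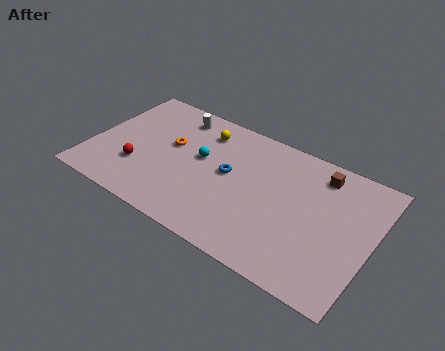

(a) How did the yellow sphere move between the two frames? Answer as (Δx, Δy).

(0.1, 1.5)

The yellow sphere started near (5.9, 5.7) and ended near (6.0, 7.2).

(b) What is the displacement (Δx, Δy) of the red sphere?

(0.6, -0.2)

The red sphere started near (2.3, 3.0) and ended near (2.9, 2.8).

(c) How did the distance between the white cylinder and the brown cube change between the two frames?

+2.5

The distance was about 6.0 in the first image and 8.5 in the second, so they moved 2.5 units further apart.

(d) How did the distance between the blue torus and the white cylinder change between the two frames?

-1.0

The distance was about 5.5 in the first image and 4.5 in the second, so they moved 1.0 units closer together.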